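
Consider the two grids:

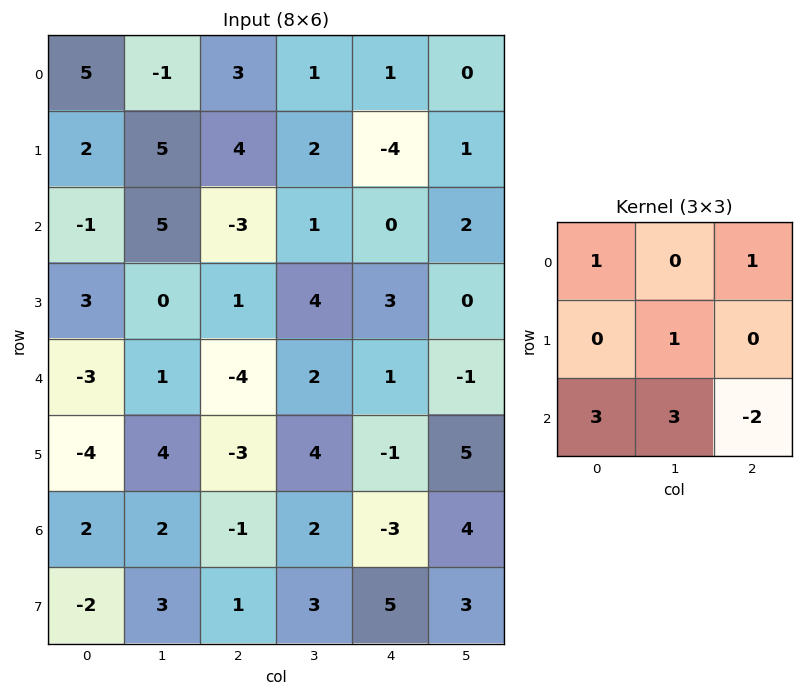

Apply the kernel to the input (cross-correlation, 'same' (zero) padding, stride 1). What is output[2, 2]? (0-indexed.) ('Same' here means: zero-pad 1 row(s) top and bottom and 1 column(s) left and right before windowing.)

The receptive field on the zero-padded input at this output position is [5 4 2 / 5 -3 1 / 0 1 4]. Elementwise product with the kernel and sum: 5·1 + 2·1 + -3·1 + 0·3 + 1·3 + 4·-2.

-1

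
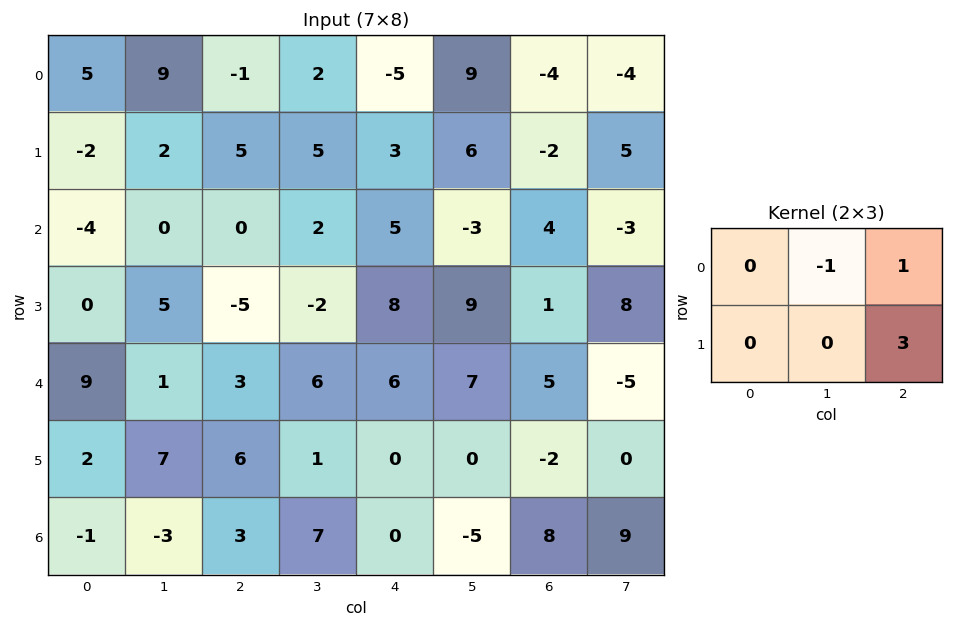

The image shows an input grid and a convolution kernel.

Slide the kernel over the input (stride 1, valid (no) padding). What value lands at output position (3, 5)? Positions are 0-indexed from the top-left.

-8

The receptive field on the input at this output position is [9 1 8 / 7 5 -5]. Elementwise product with the kernel and sum: 1·-1 + 8·1 + -5·3.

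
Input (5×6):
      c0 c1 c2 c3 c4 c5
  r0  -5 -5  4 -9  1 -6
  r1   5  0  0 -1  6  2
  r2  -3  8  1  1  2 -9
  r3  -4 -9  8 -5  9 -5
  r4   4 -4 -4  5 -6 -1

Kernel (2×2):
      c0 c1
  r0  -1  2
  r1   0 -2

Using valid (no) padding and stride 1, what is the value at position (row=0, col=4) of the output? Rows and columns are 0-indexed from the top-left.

-17

The receptive field on the input at this output position is [1 -6 / 6 2]. Elementwise product with the kernel and sum: 1·-1 + -6·2 + 2·-2.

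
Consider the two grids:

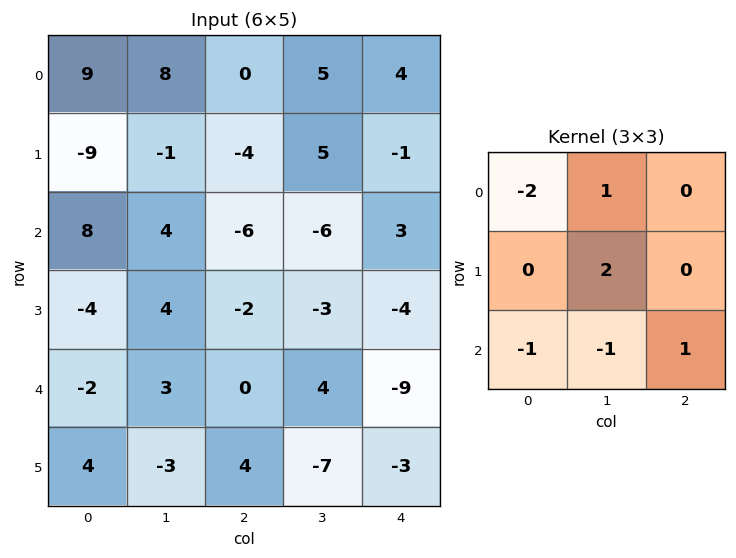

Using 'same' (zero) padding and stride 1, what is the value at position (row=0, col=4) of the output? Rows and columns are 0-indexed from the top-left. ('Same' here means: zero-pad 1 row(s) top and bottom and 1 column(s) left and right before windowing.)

4

The receptive field on the zero-padded input at this output position is [0 0 0 / 5 4 0 / 5 -1 0]. Elementwise product with the kernel and sum: 0·-2 + 0·1 + 4·2 + 5·-1 + -1·-1 + 0·1.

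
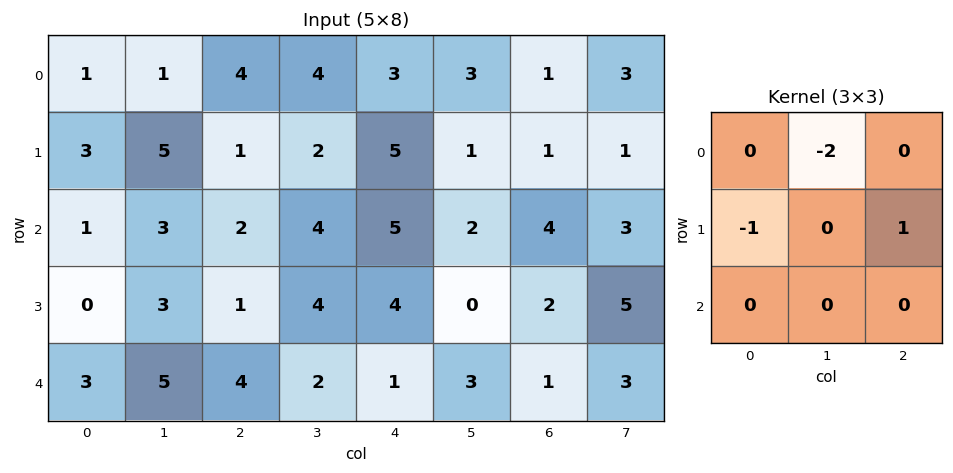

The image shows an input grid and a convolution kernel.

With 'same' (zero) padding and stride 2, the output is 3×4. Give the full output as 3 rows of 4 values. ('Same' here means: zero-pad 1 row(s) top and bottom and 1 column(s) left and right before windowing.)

Output[0,0]: The receptive field on the zero-padded input at this output position is [0 0 0 / 0 1 1 / 0 3 5]. Elementwise product with the kernel and sum: 0·-2 + 0·-1 + 1·1.

1 3 -1 0
-3 -1 -12 -1
5 -5 -7 -4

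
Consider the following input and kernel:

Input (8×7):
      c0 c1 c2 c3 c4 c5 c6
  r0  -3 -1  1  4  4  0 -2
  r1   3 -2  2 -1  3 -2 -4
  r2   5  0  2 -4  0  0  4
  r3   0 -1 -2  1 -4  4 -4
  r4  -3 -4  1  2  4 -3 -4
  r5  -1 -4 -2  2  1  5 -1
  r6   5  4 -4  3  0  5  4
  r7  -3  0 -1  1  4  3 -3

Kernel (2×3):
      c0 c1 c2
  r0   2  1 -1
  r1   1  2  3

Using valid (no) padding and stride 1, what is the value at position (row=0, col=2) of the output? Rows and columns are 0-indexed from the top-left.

11

The receptive field on the input at this output position is [1 4 4 / 2 -1 3]. Elementwise product with the kernel and sum: 1·2 + 4·1 + 4·-1 + 2·1 + -1·2 + 3·3.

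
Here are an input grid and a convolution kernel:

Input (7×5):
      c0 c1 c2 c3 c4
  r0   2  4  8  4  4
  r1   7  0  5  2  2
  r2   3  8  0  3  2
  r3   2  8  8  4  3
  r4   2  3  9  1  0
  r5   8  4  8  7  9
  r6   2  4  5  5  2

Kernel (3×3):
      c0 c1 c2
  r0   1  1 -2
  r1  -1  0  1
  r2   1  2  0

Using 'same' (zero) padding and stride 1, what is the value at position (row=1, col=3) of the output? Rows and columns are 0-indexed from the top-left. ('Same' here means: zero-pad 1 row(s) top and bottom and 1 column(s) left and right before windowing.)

The receptive field on the zero-padded input at this output position is [8 4 4 / 5 2 2 / 0 3 2]. Elementwise product with the kernel and sum: 8·1 + 4·1 + 4·-2 + 5·-1 + 2·1 + 0·1 + 3·2.

7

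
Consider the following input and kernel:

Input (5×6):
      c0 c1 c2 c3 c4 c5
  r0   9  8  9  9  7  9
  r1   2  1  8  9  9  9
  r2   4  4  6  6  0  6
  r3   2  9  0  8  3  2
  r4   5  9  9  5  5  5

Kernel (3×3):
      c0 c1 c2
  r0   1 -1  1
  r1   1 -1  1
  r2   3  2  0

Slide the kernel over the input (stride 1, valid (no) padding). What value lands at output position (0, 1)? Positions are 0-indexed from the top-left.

The receptive field on the input at this output position is [8 9 9 / 1 8 9 / 4 6 6]. Elementwise product with the kernel and sum: 8·1 + 9·-1 + 9·1 + 1·1 + 8·-1 + 9·1 + 4·3 + 6·2.

34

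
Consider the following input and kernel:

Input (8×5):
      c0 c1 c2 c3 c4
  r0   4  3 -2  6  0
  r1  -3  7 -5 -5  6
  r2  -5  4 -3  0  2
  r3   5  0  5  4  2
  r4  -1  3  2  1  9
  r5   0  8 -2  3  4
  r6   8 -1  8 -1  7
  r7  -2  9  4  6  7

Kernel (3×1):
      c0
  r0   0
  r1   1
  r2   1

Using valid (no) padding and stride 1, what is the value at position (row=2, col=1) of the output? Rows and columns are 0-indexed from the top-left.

The receptive field on the input at this output position is [4 / 0 / 3]. Elementwise product with the kernel and sum: 0·1 + 3·1.

3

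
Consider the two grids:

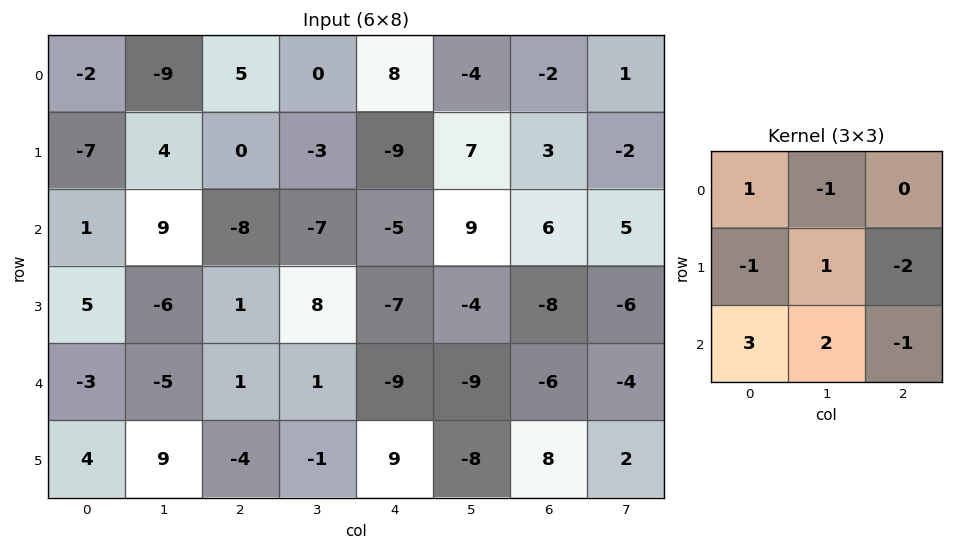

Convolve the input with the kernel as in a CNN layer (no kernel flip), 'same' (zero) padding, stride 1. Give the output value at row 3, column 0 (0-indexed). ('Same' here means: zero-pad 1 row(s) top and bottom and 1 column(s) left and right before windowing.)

15

The receptive field on the zero-padded input at this output position is [0 1 9 / 0 5 -6 / 0 -3 -5]. Elementwise product with the kernel and sum: 0·1 + 1·-1 + 0·-1 + 5·1 + -6·-2 + 0·3 + -3·2 + -5·-1.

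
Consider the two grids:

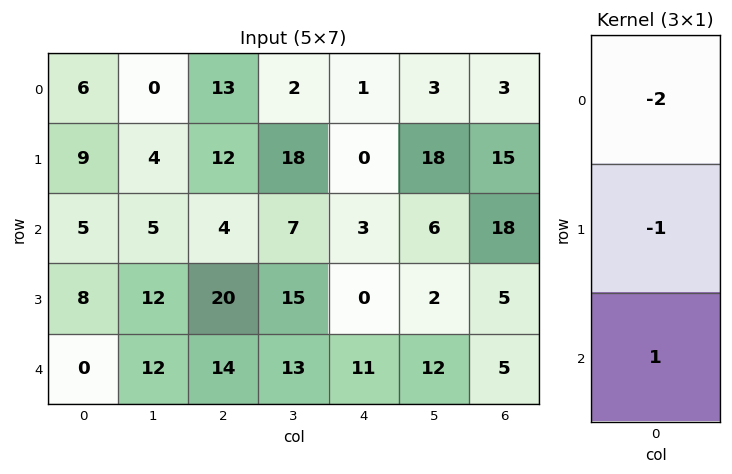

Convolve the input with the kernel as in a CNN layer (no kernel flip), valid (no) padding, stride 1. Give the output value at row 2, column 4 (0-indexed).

5

The receptive field on the input at this output position is [3 / 0 / 11]. Elementwise product with the kernel and sum: 3·-2 + 0·-1 + 11·1.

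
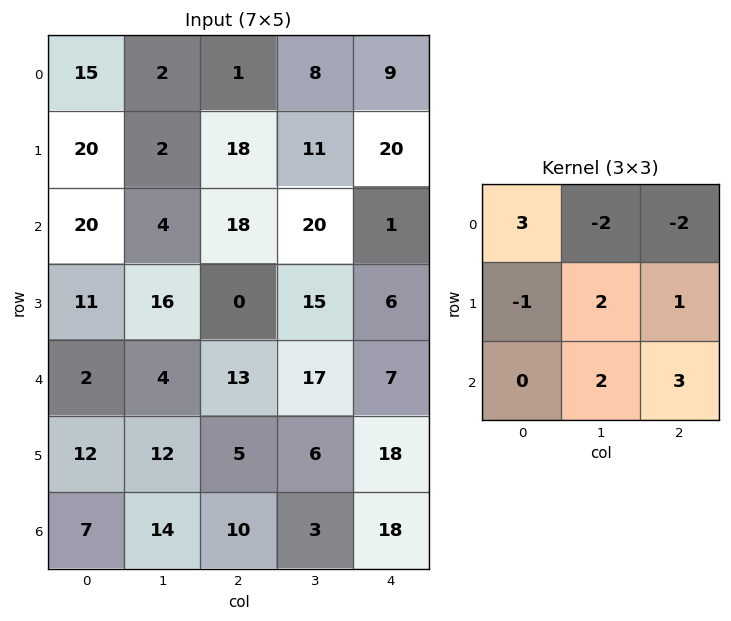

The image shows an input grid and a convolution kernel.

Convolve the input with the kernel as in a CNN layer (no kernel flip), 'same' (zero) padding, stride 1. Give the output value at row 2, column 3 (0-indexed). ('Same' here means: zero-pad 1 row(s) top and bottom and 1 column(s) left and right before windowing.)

The receptive field on the zero-padded input at this output position is [18 11 20 / 18 20 1 / 0 15 6]. Elementwise product with the kernel and sum: 18·3 + 11·-2 + 20·-2 + 18·-1 + 20·2 + 1·1 + 15·2 + 6·3.

63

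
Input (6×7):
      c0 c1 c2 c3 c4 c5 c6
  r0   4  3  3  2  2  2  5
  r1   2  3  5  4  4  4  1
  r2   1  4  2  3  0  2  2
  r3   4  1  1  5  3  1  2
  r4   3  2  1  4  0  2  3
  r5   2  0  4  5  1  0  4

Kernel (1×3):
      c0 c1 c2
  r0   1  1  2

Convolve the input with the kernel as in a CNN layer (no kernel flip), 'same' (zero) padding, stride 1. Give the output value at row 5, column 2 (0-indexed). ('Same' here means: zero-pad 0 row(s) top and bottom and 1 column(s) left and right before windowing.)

The receptive field on the zero-padded input at this output position is [0 4 5]. Elementwise product with the kernel and sum: 0·1 + 4·1 + 5·2.

14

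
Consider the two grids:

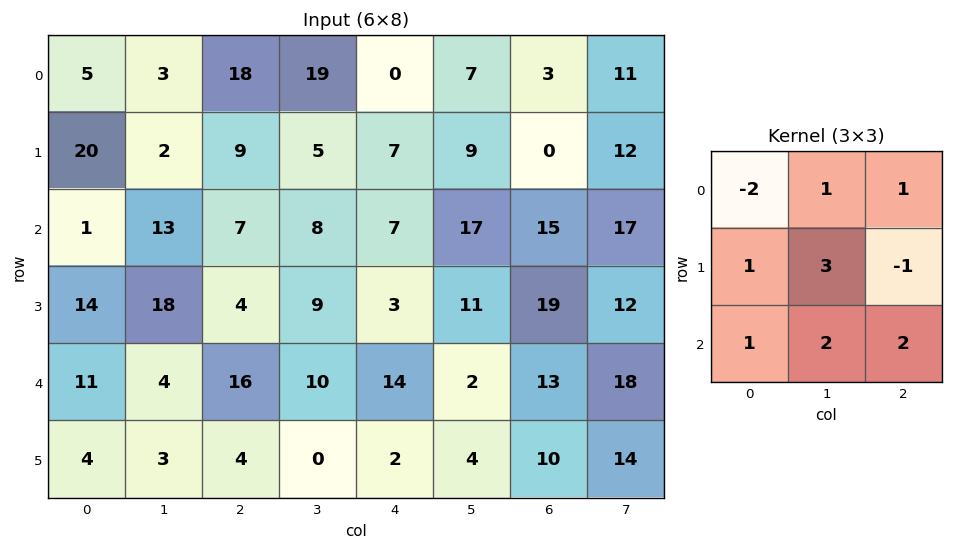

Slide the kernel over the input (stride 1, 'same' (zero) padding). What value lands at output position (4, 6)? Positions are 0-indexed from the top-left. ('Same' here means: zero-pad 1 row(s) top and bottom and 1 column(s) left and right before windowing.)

84

The receptive field on the zero-padded input at this output position is [11 19 12 / 2 13 18 / 4 10 14]. Elementwise product with the kernel and sum: 11·-2 + 19·1 + 12·1 + 2·1 + 13·3 + 18·-1 + 4·1 + 10·2 + 14·2.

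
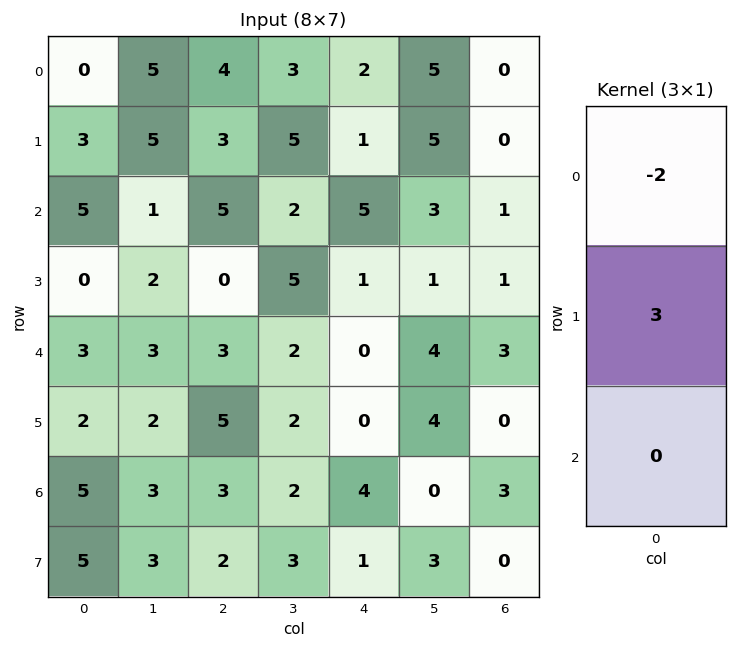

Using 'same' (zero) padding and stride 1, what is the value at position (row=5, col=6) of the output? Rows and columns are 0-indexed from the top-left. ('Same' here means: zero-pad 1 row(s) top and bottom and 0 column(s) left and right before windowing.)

The receptive field on the zero-padded input at this output position is [3 / 0 / 3]. Elementwise product with the kernel and sum: 3·-2 + 0·3.

-6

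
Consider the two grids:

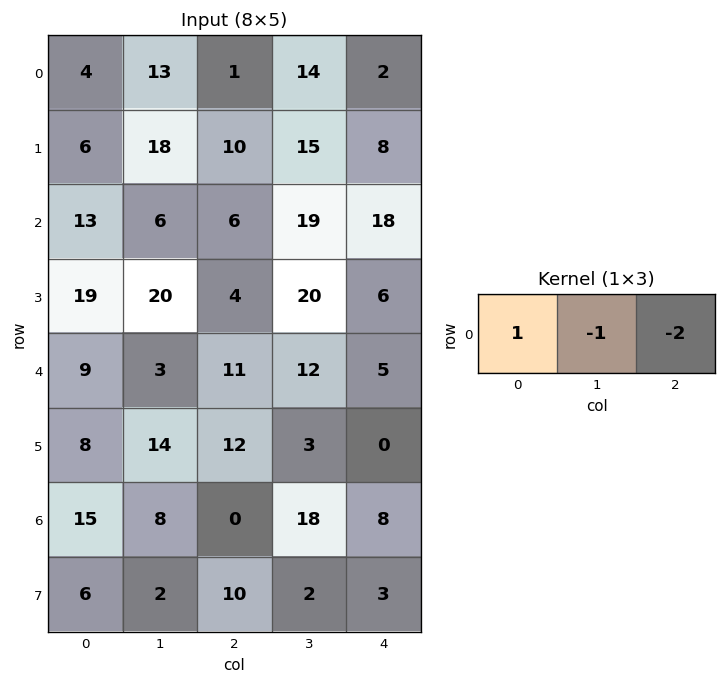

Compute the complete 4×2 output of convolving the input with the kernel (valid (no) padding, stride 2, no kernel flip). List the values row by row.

-11 -17
-5 -49
-16 -11
7 -34

Output[0,0]: The receptive field on the input at this output position is [4 13 1]. Elementwise product with the kernel and sum: 4·1 + 13·-1 + 1·-2.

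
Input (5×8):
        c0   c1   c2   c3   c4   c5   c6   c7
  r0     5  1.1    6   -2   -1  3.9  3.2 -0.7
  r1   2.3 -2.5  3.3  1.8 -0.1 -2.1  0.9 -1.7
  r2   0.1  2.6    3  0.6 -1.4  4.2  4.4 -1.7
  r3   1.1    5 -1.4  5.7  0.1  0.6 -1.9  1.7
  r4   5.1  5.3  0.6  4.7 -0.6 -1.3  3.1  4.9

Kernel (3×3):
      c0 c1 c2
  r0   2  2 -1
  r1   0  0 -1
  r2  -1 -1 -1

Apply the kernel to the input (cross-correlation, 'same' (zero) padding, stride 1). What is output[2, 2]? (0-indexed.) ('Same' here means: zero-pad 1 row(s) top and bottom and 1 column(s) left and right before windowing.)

-10.1

The receptive field on the zero-padded input at this output position is [-2.5 3.3 1.8 / 2.6 3 0.6 / 5 -1.4 5.7]. Elementwise product with the kernel and sum: -2.5·2 + 3.3·2 + 1.8·-1 + 0.6·-1 + 5·-1 + -1.4·-1 + 5.7·-1.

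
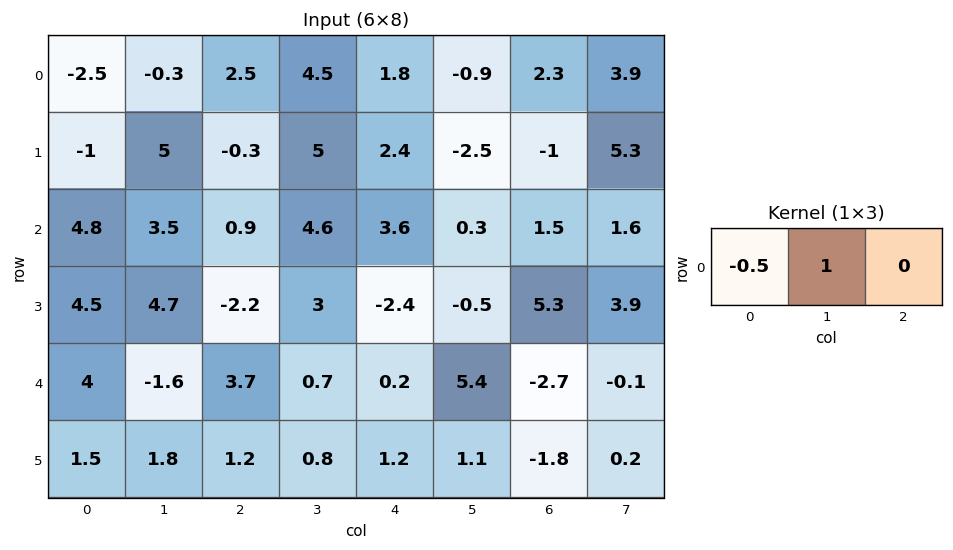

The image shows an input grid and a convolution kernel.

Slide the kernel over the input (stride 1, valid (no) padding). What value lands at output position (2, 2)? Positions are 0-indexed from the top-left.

4.15

The receptive field on the input at this output position is [0.9 4.6 3.6]. Elementwise product with the kernel and sum: 0.9·-0.5 + 4.6·1.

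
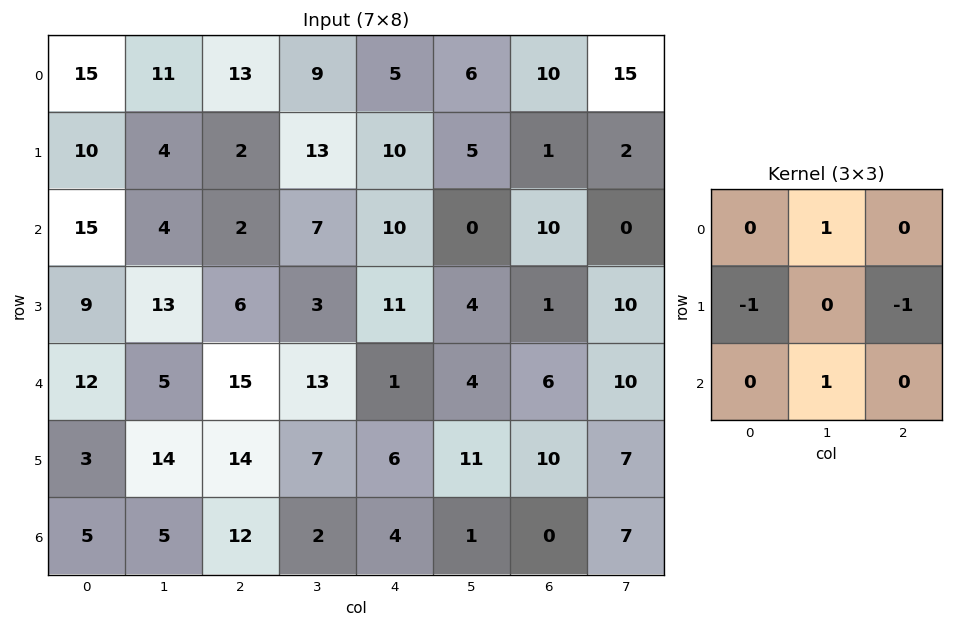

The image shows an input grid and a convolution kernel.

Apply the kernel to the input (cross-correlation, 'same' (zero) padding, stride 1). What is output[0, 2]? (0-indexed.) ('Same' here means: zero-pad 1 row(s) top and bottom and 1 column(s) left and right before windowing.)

-18

The receptive field on the zero-padded input at this output position is [0 0 0 / 11 13 9 / 4 2 13]. Elementwise product with the kernel and sum: 0·1 + 11·-1 + 9·-1 + 2·1.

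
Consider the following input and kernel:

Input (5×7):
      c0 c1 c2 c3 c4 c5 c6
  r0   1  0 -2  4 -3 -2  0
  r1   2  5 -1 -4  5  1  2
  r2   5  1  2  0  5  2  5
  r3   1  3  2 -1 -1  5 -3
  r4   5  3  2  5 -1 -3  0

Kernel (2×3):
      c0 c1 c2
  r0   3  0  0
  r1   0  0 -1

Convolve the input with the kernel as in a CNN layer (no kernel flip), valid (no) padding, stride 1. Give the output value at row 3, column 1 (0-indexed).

The receptive field on the input at this output position is [3 2 -1 / 3 2 5]. Elementwise product with the kernel and sum: 3·3 + 5·-1.

4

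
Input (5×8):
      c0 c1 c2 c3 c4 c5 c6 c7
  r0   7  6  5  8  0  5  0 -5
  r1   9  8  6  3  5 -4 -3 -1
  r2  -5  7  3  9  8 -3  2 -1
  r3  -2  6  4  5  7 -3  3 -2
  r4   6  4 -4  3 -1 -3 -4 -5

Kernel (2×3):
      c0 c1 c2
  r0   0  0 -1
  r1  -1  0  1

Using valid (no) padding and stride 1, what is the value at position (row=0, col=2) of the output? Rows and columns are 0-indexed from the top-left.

The receptive field on the input at this output position is [5 8 0 / 6 3 5]. Elementwise product with the kernel and sum: 0·-1 + 6·-1 + 5·1.

-1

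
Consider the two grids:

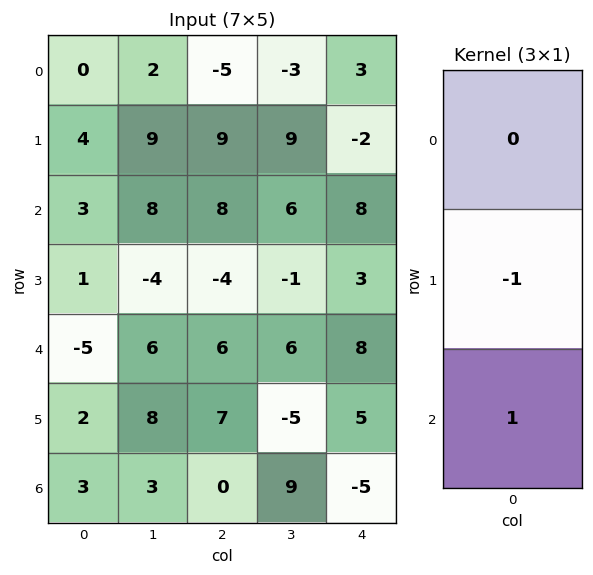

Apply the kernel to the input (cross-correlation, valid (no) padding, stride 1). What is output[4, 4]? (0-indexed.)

The receptive field on the input at this output position is [8 / 5 / -5]. Elementwise product with the kernel and sum: 5·-1 + -5·1.

-10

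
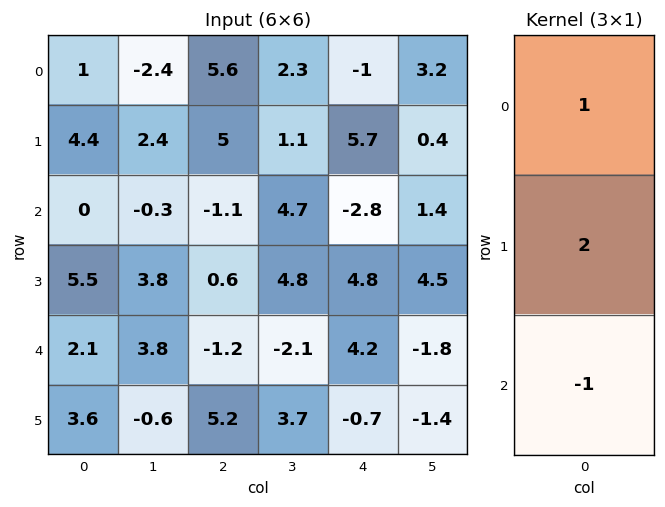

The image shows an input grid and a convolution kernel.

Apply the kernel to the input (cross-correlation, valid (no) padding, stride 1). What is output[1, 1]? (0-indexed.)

The receptive field on the input at this output position is [2.4 / -0.3 / 3.8]. Elementwise product with the kernel and sum: 2.4·1 + -0.3·2 + 3.8·-1.

-2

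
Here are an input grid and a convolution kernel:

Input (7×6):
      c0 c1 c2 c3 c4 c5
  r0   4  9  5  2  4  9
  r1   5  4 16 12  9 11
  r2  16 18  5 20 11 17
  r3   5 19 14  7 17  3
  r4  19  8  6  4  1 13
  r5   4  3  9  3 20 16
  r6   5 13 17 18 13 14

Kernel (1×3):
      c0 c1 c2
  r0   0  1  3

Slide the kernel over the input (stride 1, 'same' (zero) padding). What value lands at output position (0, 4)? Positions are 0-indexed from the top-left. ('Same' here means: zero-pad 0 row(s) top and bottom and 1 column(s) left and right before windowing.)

31

The receptive field on the zero-padded input at this output position is [2 4 9]. Elementwise product with the kernel and sum: 4·1 + 9·3.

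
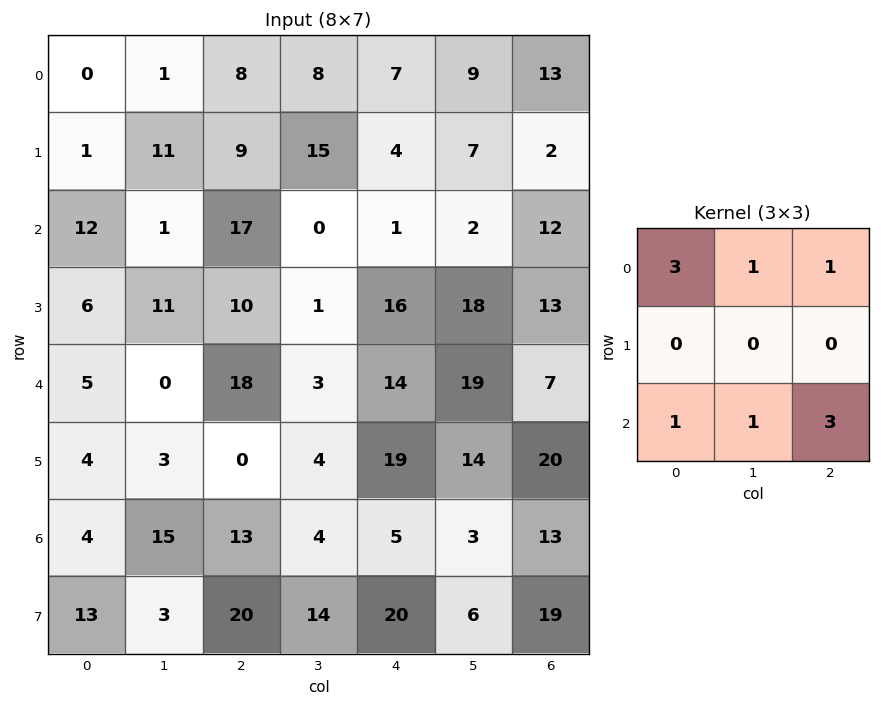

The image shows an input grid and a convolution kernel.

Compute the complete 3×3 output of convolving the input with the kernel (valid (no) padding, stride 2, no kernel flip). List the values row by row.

Output[0,0]: The receptive field on the input at this output position is [0 1 8 / 1 11 9 / 12 1 17]. Elementwise product with the kernel and sum: 0·3 + 1·1 + 8·1 + 12·1 + 1·1 + 17·3.

73 59 82
113 115 71
91 103 115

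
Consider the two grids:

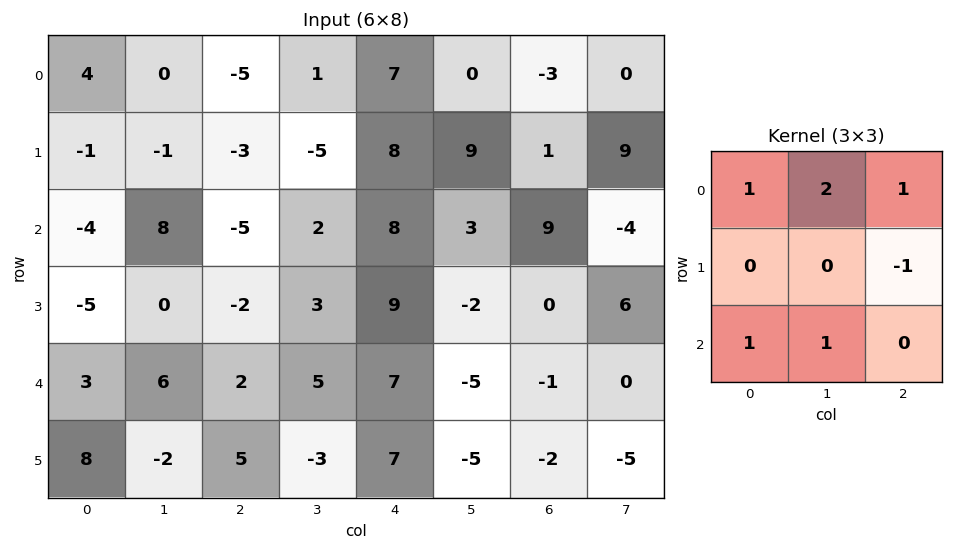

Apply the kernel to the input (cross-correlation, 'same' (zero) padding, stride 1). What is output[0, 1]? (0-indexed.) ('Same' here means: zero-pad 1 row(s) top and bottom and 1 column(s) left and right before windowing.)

The receptive field on the zero-padded input at this output position is [0 0 0 / 4 0 -5 / -1 -1 -3]. Elementwise product with the kernel and sum: 0·1 + 0·2 + 0·1 + -5·-1 + -1·1 + -1·1.

3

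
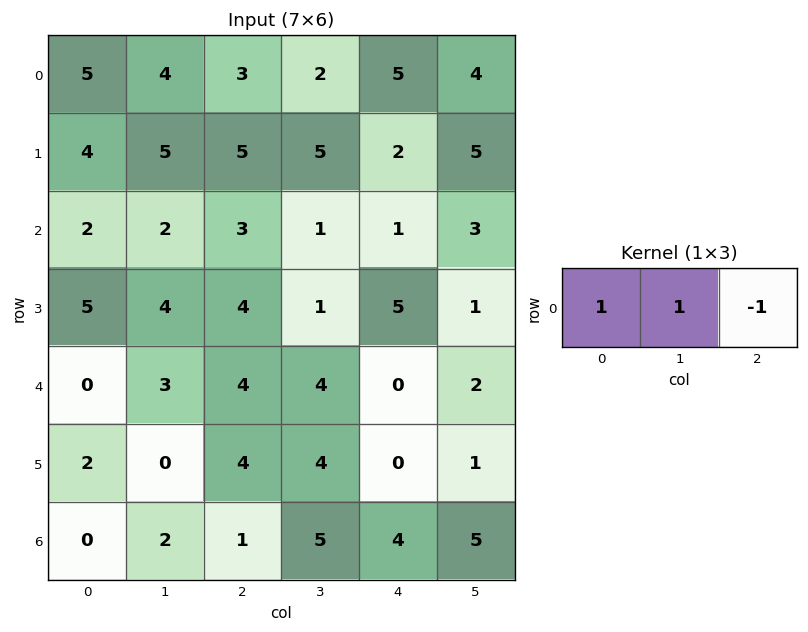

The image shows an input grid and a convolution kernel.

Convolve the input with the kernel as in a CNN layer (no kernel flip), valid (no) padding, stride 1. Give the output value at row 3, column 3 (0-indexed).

5

The receptive field on the input at this output position is [1 5 1]. Elementwise product with the kernel and sum: 1·1 + 5·1 + 1·-1.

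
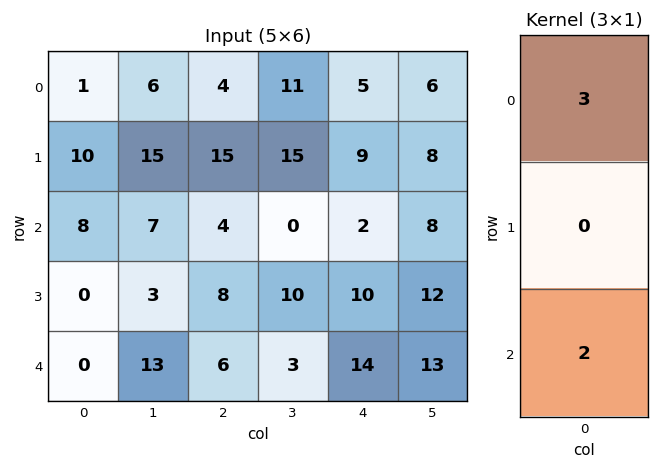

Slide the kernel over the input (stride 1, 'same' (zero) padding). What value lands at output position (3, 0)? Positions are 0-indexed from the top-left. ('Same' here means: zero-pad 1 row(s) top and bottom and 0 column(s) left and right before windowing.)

24

The receptive field on the zero-padded input at this output position is [8 / 0 / 0]. Elementwise product with the kernel and sum: 8·3 + 0·2.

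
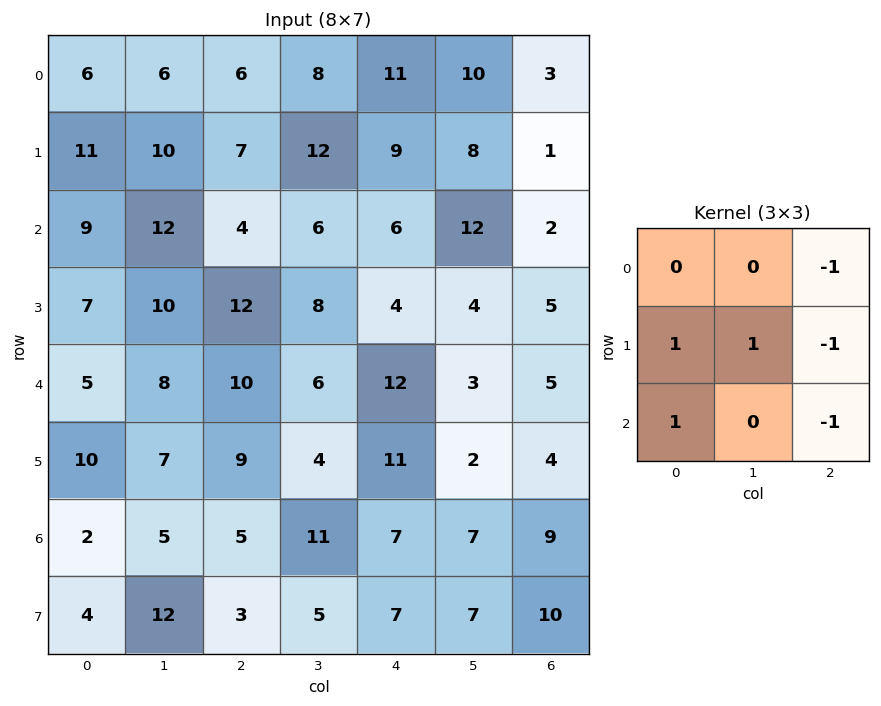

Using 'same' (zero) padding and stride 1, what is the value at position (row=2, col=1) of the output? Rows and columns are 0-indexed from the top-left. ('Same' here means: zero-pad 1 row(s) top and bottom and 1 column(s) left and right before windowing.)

5

The receptive field on the zero-padded input at this output position is [11 10 7 / 9 12 4 / 7 10 12]. Elementwise product with the kernel and sum: 7·-1 + 9·1 + 12·1 + 4·-1 + 7·1 + 12·-1.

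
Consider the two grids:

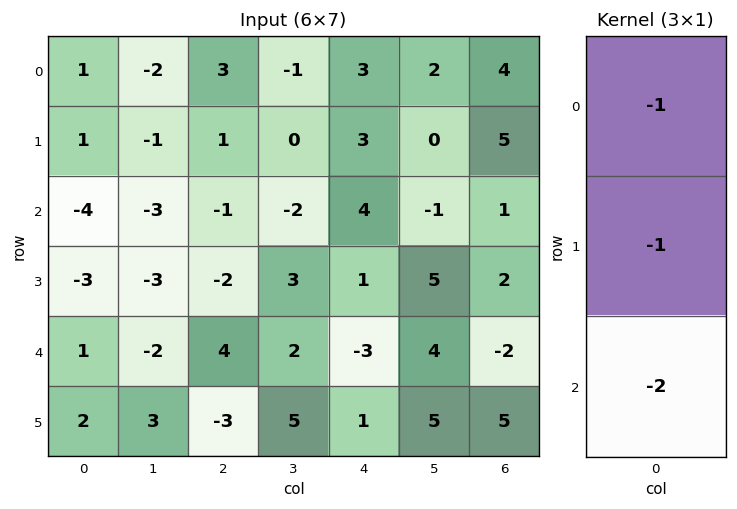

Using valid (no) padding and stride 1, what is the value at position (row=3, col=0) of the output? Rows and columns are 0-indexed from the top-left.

The receptive field on the input at this output position is [-3 / 1 / 2]. Elementwise product with the kernel and sum: -3·-1 + 1·-1 + 2·-2.

-2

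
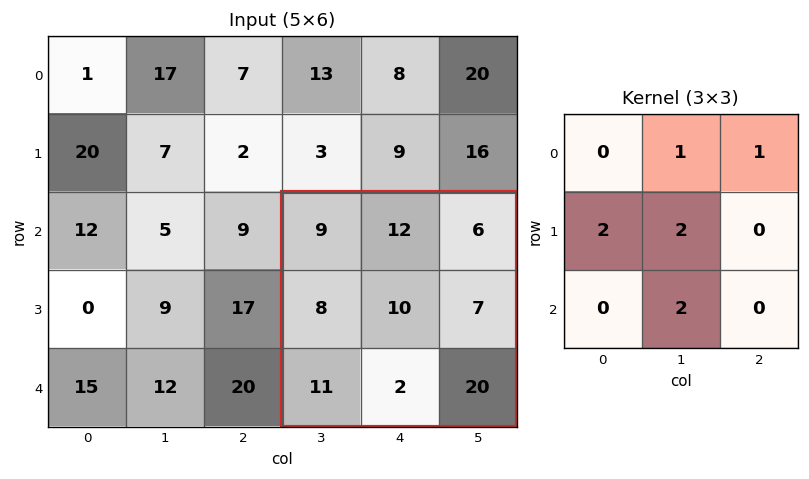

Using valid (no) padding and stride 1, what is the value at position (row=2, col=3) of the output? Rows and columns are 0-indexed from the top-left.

The receptive field on the input at this output position is [9 12 6 / 8 10 7 / 11 2 20]. Elementwise product with the kernel and sum: 12·1 + 6·1 + 8·2 + 10·2 + 2·2.

58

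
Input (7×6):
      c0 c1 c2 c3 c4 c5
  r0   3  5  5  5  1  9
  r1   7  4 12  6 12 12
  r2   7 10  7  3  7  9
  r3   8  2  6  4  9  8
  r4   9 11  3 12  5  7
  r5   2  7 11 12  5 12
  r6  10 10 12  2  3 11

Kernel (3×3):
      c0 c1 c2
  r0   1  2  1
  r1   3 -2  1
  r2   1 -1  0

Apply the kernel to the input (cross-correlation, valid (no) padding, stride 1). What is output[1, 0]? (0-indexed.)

The receptive field on the input at this output position is [7 4 12 / 7 10 7 / 8 2 6]. Elementwise product with the kernel and sum: 7·1 + 4·2 + 12·1 + 7·3 + 10·-2 + 7·1 + 8·1 + 2·-1.

41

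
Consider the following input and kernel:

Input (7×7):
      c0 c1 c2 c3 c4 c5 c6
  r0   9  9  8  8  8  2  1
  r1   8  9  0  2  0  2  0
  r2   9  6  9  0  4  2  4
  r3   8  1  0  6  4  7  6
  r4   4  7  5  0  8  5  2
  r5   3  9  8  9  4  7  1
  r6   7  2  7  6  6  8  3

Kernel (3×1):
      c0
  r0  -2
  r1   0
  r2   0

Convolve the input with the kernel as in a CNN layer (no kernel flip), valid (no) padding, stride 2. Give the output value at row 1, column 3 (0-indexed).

The receptive field on the input at this output position is [4 / 6 / 2]. Elementwise product with the kernel and sum: 4·-2.

-8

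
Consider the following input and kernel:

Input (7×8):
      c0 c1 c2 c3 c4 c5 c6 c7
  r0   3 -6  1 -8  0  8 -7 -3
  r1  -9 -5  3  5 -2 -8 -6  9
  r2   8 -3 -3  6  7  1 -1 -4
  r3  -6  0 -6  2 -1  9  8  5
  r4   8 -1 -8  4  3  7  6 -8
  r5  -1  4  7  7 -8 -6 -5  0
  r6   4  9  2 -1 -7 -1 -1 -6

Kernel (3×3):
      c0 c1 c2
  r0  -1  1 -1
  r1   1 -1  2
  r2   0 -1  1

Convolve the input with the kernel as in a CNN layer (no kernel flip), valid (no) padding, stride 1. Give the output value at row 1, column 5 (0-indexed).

-16

The receptive field on the input at this output position is [-8 -6 9 / 1 -1 -4 / 9 8 5]. Elementwise product with the kernel and sum: -8·-1 + -6·1 + 9·-1 + 1·1 + -1·-1 + -4·2 + 8·-1 + 5·1.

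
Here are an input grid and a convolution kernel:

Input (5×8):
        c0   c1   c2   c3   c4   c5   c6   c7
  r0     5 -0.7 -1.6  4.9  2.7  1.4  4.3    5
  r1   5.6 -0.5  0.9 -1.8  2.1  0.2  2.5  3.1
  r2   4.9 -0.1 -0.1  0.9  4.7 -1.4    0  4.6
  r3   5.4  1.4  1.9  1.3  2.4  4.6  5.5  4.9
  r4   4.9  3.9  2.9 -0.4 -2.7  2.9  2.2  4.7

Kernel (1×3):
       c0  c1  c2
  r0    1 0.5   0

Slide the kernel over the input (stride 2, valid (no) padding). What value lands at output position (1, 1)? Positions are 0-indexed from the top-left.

The receptive field on the input at this output position is [-0.1 0.9 4.7]. Elementwise product with the kernel and sum: -0.1·1 + 0.9·0.5.

0.35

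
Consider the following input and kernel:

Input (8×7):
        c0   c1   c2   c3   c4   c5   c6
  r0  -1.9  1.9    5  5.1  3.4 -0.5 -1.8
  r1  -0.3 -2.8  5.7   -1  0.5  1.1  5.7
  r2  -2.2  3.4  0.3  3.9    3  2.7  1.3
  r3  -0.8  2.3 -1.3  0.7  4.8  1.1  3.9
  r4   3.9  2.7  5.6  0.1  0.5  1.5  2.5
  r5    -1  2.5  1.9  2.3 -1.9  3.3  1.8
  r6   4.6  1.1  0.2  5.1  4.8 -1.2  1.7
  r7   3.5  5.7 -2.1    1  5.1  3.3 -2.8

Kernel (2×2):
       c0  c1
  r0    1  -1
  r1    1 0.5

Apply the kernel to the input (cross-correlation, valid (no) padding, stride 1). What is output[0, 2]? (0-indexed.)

5.1

The receptive field on the input at this output position is [5 5.1 / 5.7 -1]. Elementwise product with the kernel and sum: 5·1 + 5.1·-1 + 5.7·1 + -1·0.5.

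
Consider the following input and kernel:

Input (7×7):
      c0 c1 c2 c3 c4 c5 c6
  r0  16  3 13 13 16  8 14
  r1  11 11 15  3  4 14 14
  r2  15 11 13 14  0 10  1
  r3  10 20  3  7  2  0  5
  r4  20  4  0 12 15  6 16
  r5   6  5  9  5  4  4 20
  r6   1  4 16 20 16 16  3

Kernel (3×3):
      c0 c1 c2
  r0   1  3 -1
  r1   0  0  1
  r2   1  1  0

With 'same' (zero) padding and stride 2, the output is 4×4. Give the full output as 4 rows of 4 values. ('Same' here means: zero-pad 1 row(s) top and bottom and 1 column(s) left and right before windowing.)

Output[0,0]: The receptive field on the zero-padded input at this output position is [0 0 0 / 0 16 3 / 0 11 11]. Elementwise product with the kernel and sum: 0·1 + 0·3 + 0·-1 + 3·1 + 0·1 + 11·1.

14 39 15 28
43 90 20 61
20 48 28 39
17 47 29 64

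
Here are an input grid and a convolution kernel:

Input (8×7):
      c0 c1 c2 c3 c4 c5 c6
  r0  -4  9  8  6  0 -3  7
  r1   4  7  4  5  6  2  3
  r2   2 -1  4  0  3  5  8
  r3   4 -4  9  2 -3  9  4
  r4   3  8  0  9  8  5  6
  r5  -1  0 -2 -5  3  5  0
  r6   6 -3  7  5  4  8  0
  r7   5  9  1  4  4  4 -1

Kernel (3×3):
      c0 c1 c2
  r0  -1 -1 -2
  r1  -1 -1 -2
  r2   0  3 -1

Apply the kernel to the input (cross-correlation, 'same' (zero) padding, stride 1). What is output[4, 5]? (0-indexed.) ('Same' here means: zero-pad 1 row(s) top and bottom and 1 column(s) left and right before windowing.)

-24

The receptive field on the zero-padded input at this output position is [-3 9 4 / 8 5 6 / 3 5 0]. Elementwise product with the kernel and sum: -3·-1 + 9·-1 + 4·-2 + 8·-1 + 5·-1 + 6·-2 + 5·3 + 0·-1.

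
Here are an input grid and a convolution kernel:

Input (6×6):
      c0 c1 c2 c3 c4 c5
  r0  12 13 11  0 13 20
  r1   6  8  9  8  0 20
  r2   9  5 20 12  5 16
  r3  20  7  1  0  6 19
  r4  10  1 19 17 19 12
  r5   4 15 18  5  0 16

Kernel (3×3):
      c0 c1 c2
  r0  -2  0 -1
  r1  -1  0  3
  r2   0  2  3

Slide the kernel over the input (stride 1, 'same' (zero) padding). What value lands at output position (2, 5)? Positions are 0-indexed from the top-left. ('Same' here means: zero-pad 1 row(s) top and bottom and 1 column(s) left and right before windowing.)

The receptive field on the zero-padded input at this output position is [0 20 0 / 5 16 0 / 6 19 0]. Elementwise product with the kernel and sum: 0·-2 + 0·-1 + 5·-1 + 0·3 + 19·2 + 0·3.

33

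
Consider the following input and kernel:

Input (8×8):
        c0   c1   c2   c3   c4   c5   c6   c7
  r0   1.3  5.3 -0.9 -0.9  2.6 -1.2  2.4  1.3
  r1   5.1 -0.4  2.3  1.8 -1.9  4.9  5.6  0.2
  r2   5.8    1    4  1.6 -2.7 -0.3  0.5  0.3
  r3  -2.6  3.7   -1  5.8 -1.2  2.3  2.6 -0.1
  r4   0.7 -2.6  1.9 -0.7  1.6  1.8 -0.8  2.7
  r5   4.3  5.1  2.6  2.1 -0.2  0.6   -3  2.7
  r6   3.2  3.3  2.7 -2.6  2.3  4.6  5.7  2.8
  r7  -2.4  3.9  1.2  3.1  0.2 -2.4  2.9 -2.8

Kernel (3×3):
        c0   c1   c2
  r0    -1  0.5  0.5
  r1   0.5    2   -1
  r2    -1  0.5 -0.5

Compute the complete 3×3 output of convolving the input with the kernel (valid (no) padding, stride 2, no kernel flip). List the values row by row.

Output[0,0]: The receptive field on the input at this output position is [1.3 5.3 -0.9 / 5.1 -0.4 2.3 / 5.8 1 4]. Elementwise product with the kernel and sum: 1.3·-1 + 5.3·0.5 + -0.9·0.5 + 5.1·0.5 + -0.4·2 + 2.3·-1 + 5.8·-1 + 1·0.5 + 4·-0.5.
Output[0,1]: The receptive field on the input at this output position is [-0.9 -0.9 2.6 / 2.3 1.8 -1.9 / 4 1.6 -2.7]. Elementwise product with the kernel and sum: -0.9·-1 + -0.9·0.5 + 2.6·0.5 + 2.3·0.5 + 1.8·2 + -1.9·-1 + 4·-1 + 1.6·0.5 + -2.7·-0.5.

-6.95 6.55 3.55
0.85 4.7 3.9
5.8 -0.9 0.15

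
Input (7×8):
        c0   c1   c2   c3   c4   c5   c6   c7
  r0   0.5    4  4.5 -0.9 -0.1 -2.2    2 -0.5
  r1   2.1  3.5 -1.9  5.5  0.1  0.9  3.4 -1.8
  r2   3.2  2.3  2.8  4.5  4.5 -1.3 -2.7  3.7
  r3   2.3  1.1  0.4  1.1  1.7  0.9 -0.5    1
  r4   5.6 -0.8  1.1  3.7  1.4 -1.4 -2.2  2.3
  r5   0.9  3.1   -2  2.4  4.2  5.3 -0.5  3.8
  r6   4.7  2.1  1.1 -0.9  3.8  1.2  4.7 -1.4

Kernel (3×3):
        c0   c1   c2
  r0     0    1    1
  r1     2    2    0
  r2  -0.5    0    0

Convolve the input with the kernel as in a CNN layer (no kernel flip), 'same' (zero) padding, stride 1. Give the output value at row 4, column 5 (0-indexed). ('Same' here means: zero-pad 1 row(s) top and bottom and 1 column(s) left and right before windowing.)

-1.7

The receptive field on the zero-padded input at this output position is [1.7 0.9 -0.5 / 1.4 -1.4 -2.2 / 4.2 5.3 -0.5]. Elementwise product with the kernel and sum: 0.9·1 + -0.5·1 + 1.4·2 + -1.4·2 + 4.2·-0.5.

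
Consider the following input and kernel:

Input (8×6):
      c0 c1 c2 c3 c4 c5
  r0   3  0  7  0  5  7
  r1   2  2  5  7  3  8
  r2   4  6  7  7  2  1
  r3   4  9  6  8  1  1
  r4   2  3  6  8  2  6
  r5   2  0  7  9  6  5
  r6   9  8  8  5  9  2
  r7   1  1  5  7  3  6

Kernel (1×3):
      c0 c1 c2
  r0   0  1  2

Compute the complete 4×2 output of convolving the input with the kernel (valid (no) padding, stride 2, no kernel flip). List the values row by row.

14 10
20 11
15 12
24 23

Output[0,0]: The receptive field on the input at this output position is [3 0 7]. Elementwise product with the kernel and sum: 0·1 + 7·2.
Output[0,1]: The receptive field on the input at this output position is [7 0 5]. Elementwise product with the kernel and sum: 0·1 + 5·2.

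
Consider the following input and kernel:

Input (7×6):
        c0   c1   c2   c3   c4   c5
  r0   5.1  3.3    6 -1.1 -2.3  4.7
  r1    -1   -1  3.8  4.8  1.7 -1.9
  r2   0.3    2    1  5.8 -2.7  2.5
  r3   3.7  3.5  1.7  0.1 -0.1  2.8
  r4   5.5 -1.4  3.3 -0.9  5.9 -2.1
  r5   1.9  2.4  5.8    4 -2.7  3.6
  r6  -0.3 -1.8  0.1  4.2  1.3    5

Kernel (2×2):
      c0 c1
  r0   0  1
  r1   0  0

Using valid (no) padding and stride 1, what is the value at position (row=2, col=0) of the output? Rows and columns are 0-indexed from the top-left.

The receptive field on the input at this output position is [0.3 2 / 3.7 3.5]. Elementwise product with the kernel and sum: 2·1.

2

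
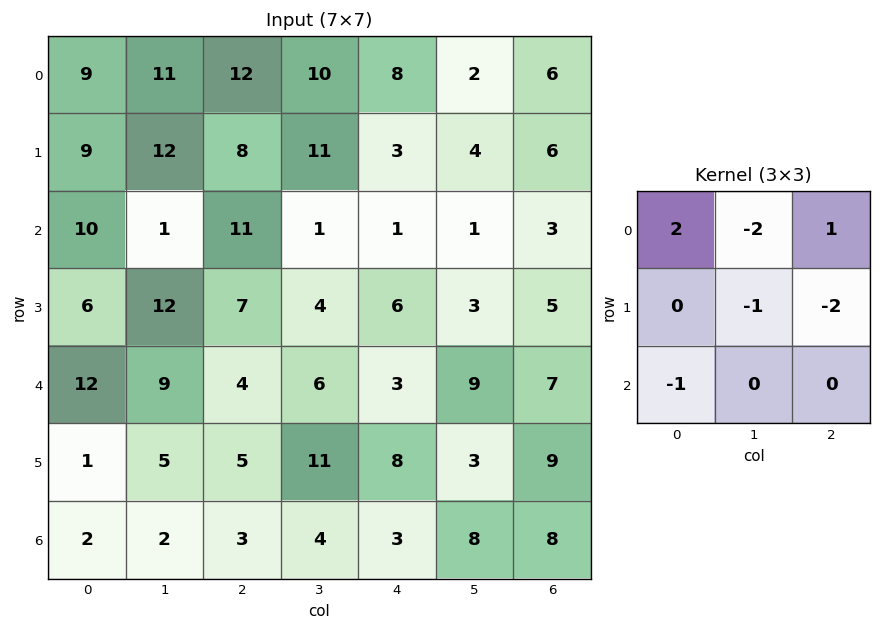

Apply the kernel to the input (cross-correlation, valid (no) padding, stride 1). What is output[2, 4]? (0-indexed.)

-13

The receptive field on the input at this output position is [1 1 3 / 6 3 5 / 3 9 7]. Elementwise product with the kernel and sum: 1·2 + 1·-2 + 3·1 + 3·-1 + 5·-2 + 3·-1.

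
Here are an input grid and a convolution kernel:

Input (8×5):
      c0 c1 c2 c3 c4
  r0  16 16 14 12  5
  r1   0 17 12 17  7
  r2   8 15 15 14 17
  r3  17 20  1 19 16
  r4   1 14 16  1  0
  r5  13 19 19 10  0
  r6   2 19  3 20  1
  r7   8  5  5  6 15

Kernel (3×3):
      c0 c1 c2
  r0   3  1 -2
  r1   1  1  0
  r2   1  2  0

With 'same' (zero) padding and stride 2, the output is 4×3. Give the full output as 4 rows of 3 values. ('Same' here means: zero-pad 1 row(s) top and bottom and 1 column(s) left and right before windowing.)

16 71 48
8 81 140
4 110 84
-7 93 87

Output[0,0]: The receptive field on the zero-padded input at this output position is [0 0 0 / 0 16 16 / 0 0 17]. Elementwise product with the kernel and sum: 0·3 + 0·1 + 0·-2 + 0·1 + 16·1 + 0·1 + 0·2.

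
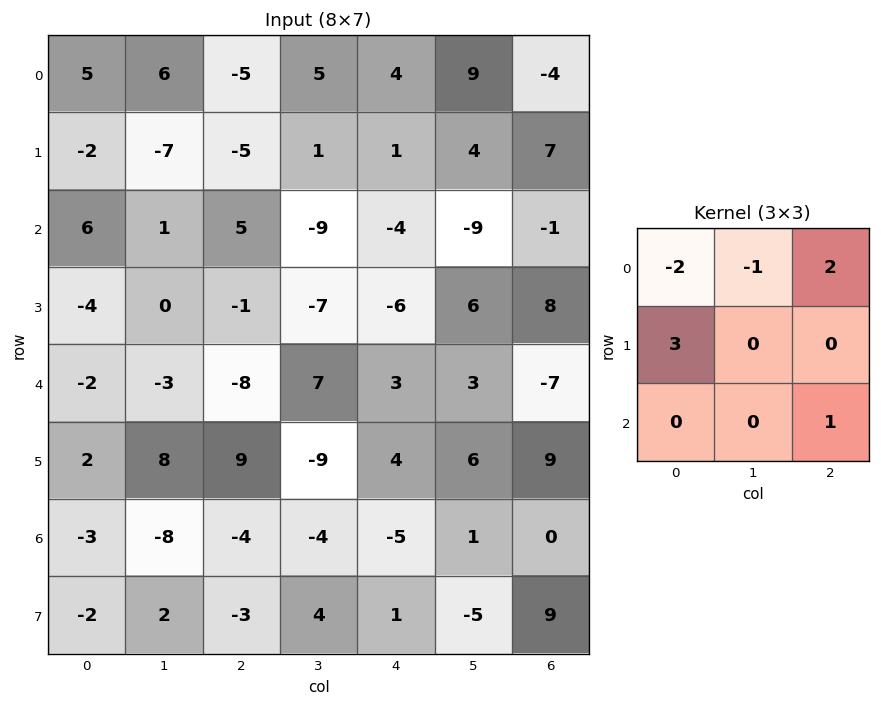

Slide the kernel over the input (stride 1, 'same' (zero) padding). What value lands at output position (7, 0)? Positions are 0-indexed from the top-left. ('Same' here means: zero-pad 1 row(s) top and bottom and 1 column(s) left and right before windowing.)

The receptive field on the zero-padded input at this output position is [0 -3 -8 / 0 -2 2 / 0 0 0]. Elementwise product with the kernel and sum: 0·-2 + -3·-1 + -8·2 + 0·3 + 0·1.

-13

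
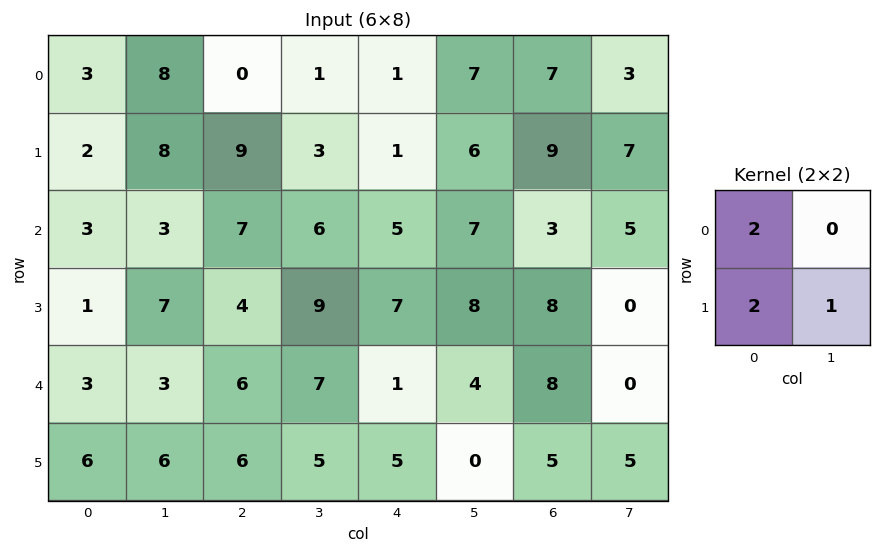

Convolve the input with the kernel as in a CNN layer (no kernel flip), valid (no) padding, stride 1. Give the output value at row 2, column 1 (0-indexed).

The receptive field on the input at this output position is [3 7 / 7 4]. Elementwise product with the kernel and sum: 3·2 + 7·2 + 4·1.

24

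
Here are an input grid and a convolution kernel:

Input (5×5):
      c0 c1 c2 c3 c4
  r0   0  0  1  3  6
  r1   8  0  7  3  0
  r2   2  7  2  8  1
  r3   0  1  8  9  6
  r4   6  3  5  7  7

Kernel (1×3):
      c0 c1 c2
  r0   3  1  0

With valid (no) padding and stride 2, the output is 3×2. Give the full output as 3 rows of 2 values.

Output[0,0]: The receptive field on the input at this output position is [0 0 1]. Elementwise product with the kernel and sum: 0·3 + 0·1.

0 6
13 14
21 22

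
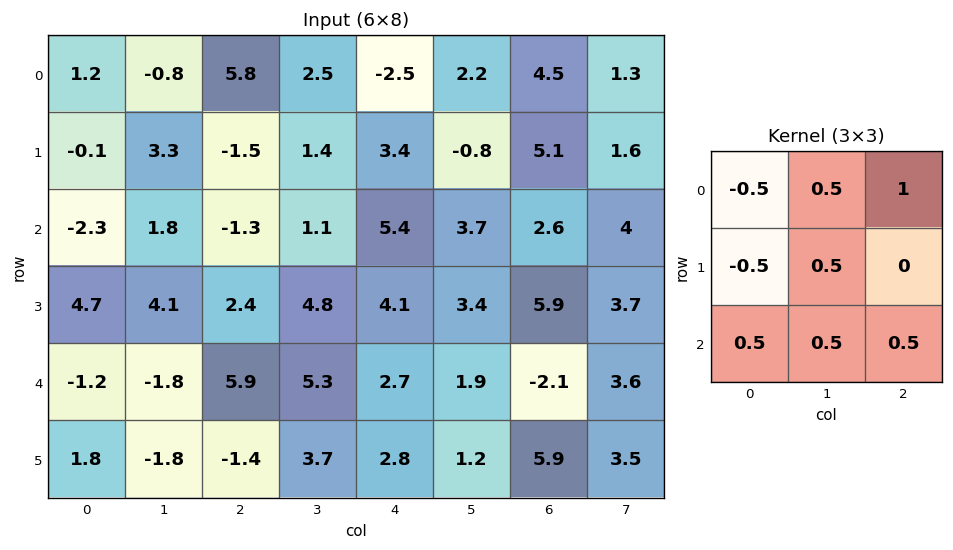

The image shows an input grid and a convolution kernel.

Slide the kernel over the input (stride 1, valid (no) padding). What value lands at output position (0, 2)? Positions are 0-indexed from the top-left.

-0.1

The receptive field on the input at this output position is [5.8 2.5 -2.5 / -1.5 1.4 3.4 / -1.3 1.1 5.4]. Elementwise product with the kernel and sum: 5.8·-0.5 + 2.5·0.5 + -2.5·1 + -1.5·-0.5 + 1.4·0.5 + -1.3·0.5 + 1.1·0.5 + 5.4·0.5.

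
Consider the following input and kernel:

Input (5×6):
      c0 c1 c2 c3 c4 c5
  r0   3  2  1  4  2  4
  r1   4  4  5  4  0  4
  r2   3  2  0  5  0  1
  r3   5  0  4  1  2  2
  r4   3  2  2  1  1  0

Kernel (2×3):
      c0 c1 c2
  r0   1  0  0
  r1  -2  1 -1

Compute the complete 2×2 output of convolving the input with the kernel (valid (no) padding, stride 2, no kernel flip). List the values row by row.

Output[0,0]: The receptive field on the input at this output position is [3 2 1 / 4 4 5]. Elementwise product with the kernel and sum: 3·1 + 4·-2 + 4·1 + 5·-1.
Output[0,1]: The receptive field on the input at this output position is [1 4 2 / 5 4 0]. Elementwise product with the kernel and sum: 1·1 + 5·-2 + 4·1 + 0·-1.

-6 -5
-11 -9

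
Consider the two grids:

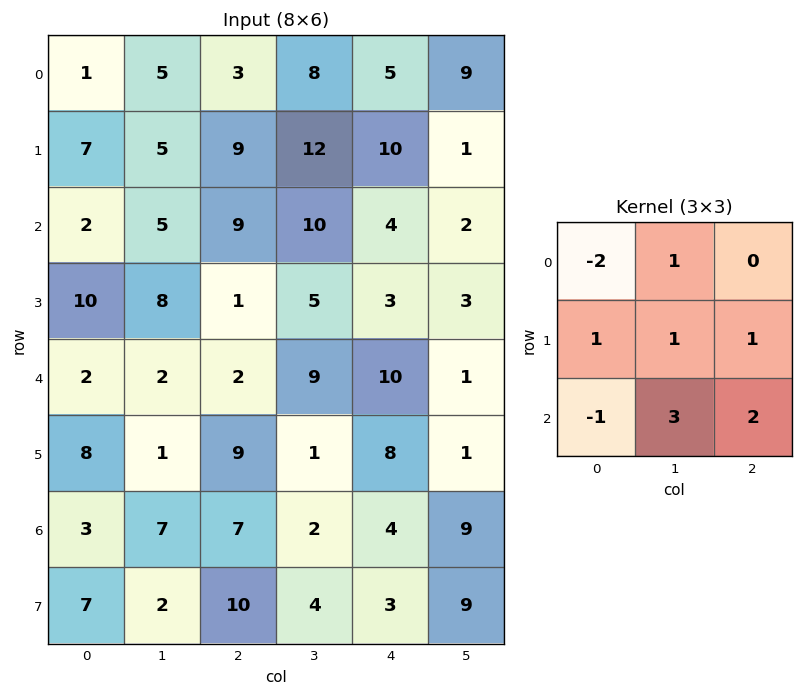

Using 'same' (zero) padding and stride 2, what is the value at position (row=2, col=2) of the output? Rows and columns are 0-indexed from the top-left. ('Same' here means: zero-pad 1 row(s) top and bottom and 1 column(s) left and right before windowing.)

38

The receptive field on the zero-padded input at this output position is [5 3 3 / 9 10 1 / 1 8 1]. Elementwise product with the kernel and sum: 5·-2 + 3·1 + 9·1 + 10·1 + 1·1 + 1·-1 + 8·3 + 1·2.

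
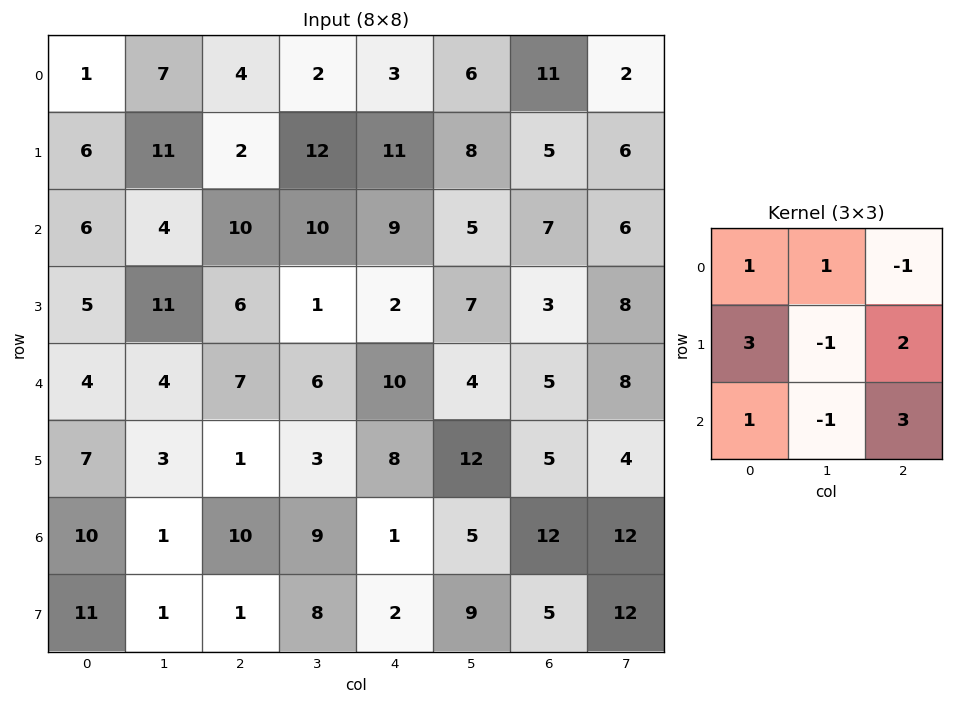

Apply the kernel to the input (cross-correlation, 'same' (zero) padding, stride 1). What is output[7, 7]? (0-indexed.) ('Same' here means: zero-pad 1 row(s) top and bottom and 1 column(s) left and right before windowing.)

The receptive field on the zero-padded input at this output position is [12 12 0 / 5 12 0 / 0 0 0]. Elementwise product with the kernel and sum: 12·1 + 12·1 + 0·-1 + 5·3 + 12·-1 + 0·2 + 0·1 + 0·-1 + 0·3.

27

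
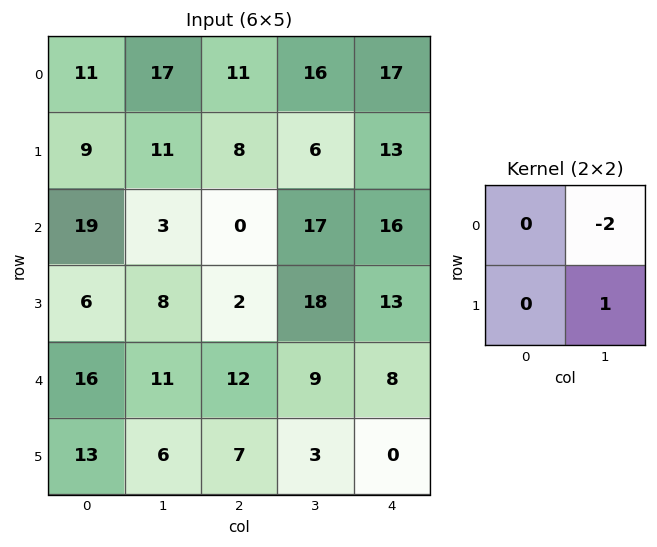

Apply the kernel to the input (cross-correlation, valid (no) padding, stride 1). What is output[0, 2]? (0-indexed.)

The receptive field on the input at this output position is [11 16 / 8 6]. Elementwise product with the kernel and sum: 16·-2 + 6·1.

-26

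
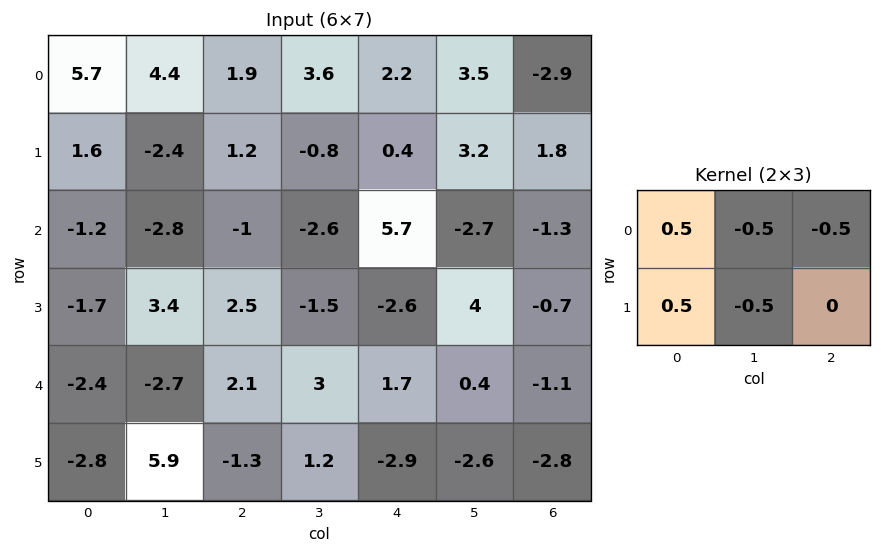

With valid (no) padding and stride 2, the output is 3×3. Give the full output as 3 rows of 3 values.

1.7 -0.95 -0.6
-1.25 -0.05 1.55
-5.25 -2.55 1.05

Output[0,0]: The receptive field on the input at this output position is [5.7 4.4 1.9 / 1.6 -2.4 1.2]. Elementwise product with the kernel and sum: 5.7·0.5 + 4.4·-0.5 + 1.9·-0.5 + 1.6·0.5 + -2.4·-0.5.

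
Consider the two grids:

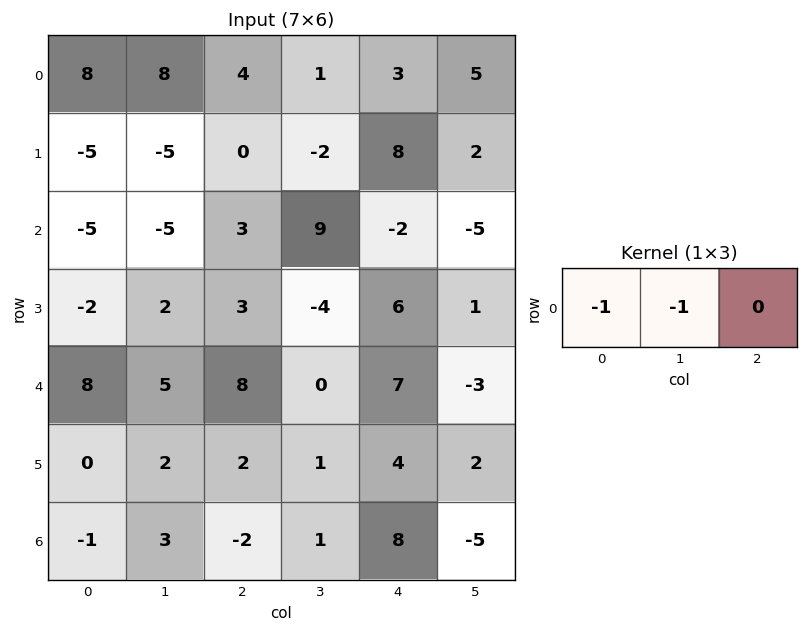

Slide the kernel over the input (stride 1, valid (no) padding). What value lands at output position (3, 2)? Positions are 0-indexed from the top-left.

The receptive field on the input at this output position is [3 -4 6]. Elementwise product with the kernel and sum: 3·-1 + -4·-1.

1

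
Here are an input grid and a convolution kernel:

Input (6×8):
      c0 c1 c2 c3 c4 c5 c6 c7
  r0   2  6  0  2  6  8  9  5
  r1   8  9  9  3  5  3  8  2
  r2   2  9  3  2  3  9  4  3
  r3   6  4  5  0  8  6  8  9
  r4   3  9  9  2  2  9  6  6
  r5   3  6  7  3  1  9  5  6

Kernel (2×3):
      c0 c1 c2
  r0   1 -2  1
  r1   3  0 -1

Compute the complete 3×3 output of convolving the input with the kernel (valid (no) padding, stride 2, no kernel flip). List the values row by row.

5 24 6
0 9 5
-4 27 -12

Output[0,0]: The receptive field on the input at this output position is [2 6 0 / 8 9 9]. Elementwise product with the kernel and sum: 2·1 + 6·-2 + 0·1 + 8·3 + 9·-1.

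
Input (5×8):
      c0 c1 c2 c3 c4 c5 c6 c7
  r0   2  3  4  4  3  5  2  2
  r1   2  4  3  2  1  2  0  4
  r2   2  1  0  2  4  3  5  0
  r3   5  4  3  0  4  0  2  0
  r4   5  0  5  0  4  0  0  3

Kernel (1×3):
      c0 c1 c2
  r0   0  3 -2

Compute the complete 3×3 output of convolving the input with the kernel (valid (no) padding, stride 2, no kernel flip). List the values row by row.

1 6 11
3 -2 -1
-10 -8 0

Output[0,0]: The receptive field on the input at this output position is [2 3 4]. Elementwise product with the kernel and sum: 3·3 + 4·-2.
Output[0,1]: The receptive field on the input at this output position is [4 4 3]. Elementwise product with the kernel and sum: 4·3 + 3·-2.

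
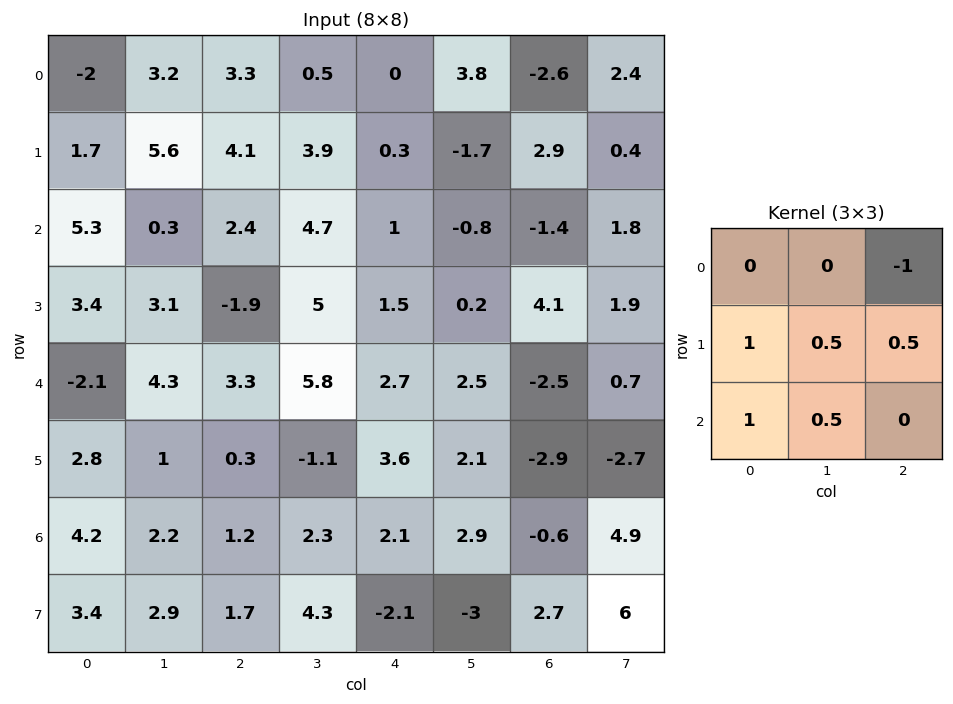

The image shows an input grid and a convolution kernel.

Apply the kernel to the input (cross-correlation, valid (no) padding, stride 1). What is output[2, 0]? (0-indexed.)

1.65

The receptive field on the input at this output position is [5.3 0.3 2.4 / 3.4 3.1 -1.9 / -2.1 4.3 3.3]. Elementwise product with the kernel and sum: 2.4·-1 + 3.4·1 + 3.1·0.5 + -1.9·0.5 + -2.1·1 + 4.3·0.5.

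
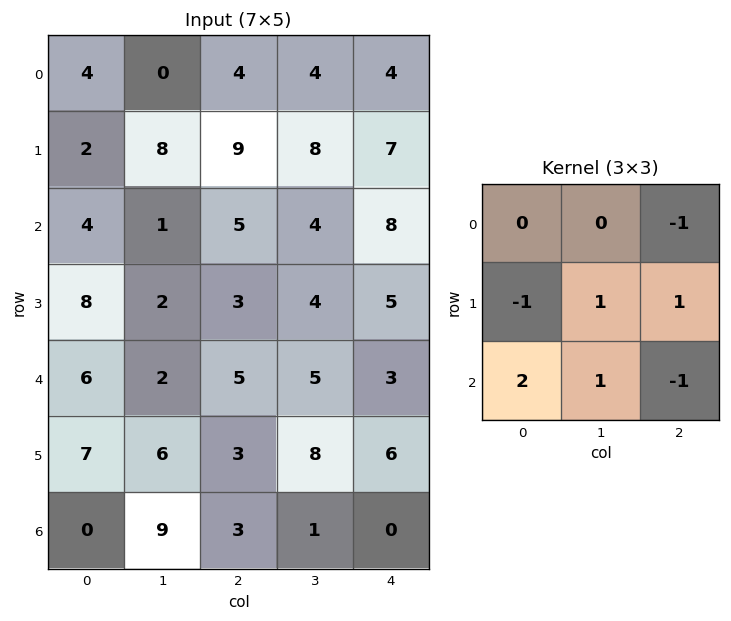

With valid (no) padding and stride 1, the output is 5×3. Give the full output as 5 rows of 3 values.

15 8 8
8 3 5
1 5 10
15 11 6
3 20 15

Output[0,0]: The receptive field on the input at this output position is [4 0 4 / 2 8 9 / 4 1 5]. Elementwise product with the kernel and sum: 4·-1 + 2·-1 + 8·1 + 9·1 + 4·2 + 1·1 + 5·-1.
Output[0,1]: The receptive field on the input at this output position is [0 4 4 / 8 9 8 / 1 5 4]. Elementwise product with the kernel and sum: 4·-1 + 8·-1 + 9·1 + 8·1 + 1·2 + 5·1 + 4·-1.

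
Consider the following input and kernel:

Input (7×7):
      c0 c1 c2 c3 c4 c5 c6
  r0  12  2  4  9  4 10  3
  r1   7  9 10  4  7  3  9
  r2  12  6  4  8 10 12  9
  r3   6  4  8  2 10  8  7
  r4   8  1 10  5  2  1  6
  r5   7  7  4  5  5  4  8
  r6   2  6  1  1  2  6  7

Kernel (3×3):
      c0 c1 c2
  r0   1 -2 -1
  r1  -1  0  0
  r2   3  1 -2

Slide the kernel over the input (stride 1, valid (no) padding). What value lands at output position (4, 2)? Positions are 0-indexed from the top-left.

-6

The receptive field on the input at this output position is [10 5 2 / 4 5 5 / 1 1 2]. Elementwise product with the kernel and sum: 10·1 + 5·-2 + 2·-1 + 4·-1 + 1·3 + 1·1 + 2·-2.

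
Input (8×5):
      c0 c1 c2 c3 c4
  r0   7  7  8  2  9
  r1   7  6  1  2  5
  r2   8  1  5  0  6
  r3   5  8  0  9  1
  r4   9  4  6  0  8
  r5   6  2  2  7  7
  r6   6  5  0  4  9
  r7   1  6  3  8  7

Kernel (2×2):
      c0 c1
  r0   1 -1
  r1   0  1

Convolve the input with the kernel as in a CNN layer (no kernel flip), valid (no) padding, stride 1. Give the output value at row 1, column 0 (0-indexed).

The receptive field on the input at this output position is [7 6 / 8 1]. Elementwise product with the kernel and sum: 7·1 + 6·-1 + 1·1.

2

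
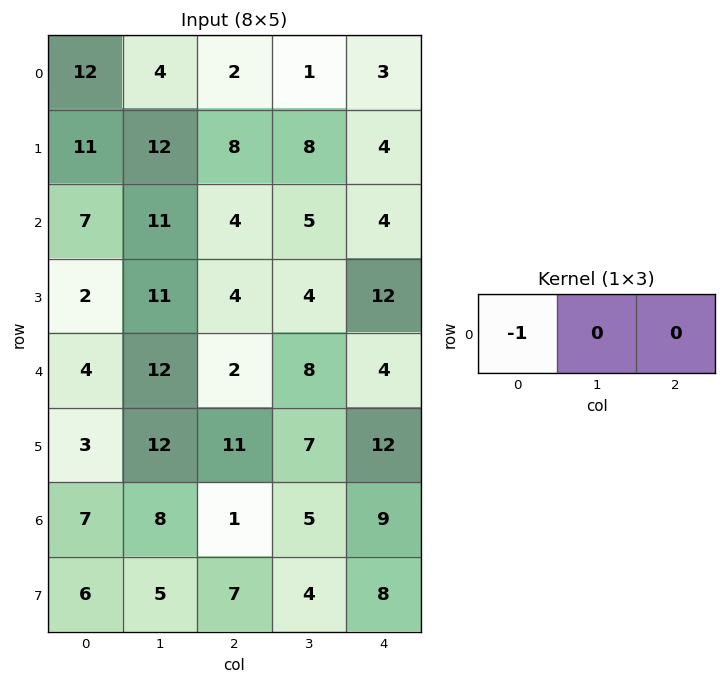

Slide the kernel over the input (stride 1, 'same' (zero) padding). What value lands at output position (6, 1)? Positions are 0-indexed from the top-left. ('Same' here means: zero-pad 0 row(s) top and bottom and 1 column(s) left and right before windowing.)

-7

The receptive field on the zero-padded input at this output position is [7 8 1]. Elementwise product with the kernel and sum: 7·-1.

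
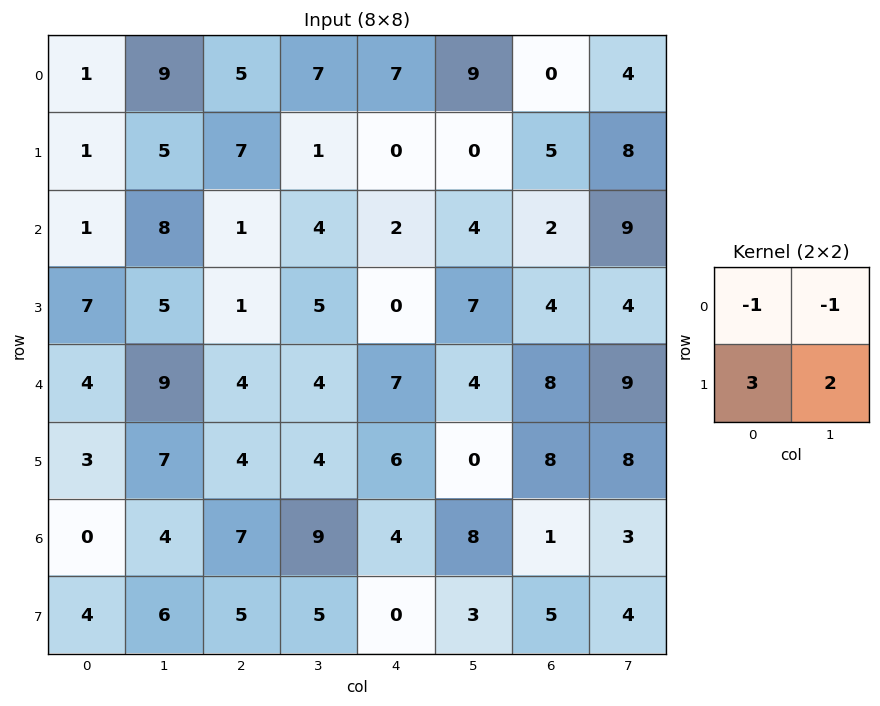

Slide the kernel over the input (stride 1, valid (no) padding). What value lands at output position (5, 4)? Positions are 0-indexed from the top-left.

The receptive field on the input at this output position is [6 0 / 4 8]. Elementwise product with the kernel and sum: 6·-1 + 0·-1 + 4·3 + 8·2.

22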